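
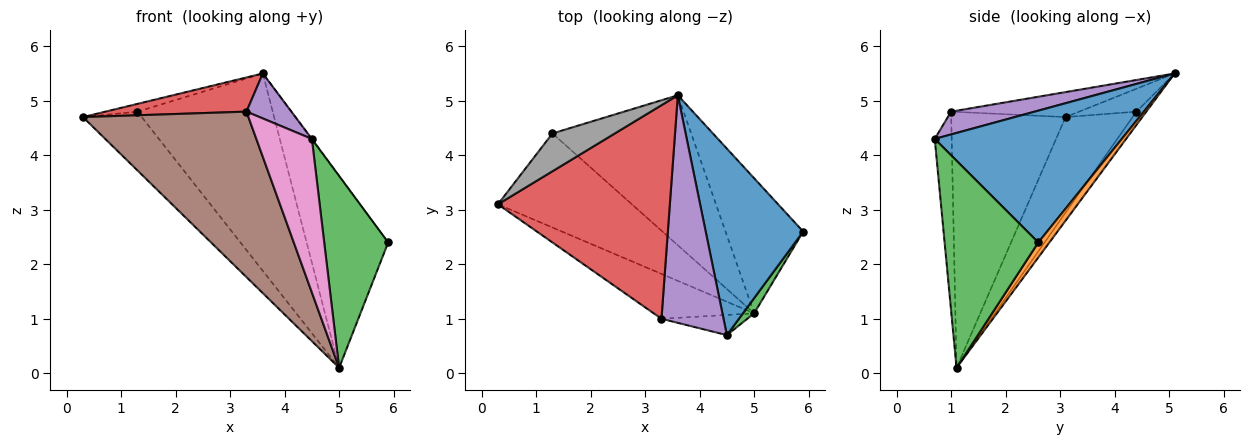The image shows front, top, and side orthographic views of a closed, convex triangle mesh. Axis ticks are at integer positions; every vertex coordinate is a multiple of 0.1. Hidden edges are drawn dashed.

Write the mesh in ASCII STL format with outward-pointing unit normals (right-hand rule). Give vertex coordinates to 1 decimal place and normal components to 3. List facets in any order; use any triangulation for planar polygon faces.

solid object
 facet normal 0.804 0.002 0.595
  outer loop
   vertex 4.5 0.7 4.3
   vertex 5.9 2.6 2.4
   vertex 3.6 5.1 5.5
  endloop
 endfacet
 facet normal 0.111 0.812 -0.573
  outer loop
   vertex 5.0 1.1 0.1
   vertex 3.6 5.1 5.5
   vertex 5.9 2.6 2.4
  endloop
 endfacet
 facet normal 0.825 -0.563 0.045
  outer loop
   vertex 5.0 1.1 0.1
   vertex 5.9 2.6 2.4
   vertex 4.5 0.7 4.3
  endloop
 endfacet
 facet normal -0.142 -0.156 0.977
  outer loop
   vertex 3.3 1.0 4.8
   vertex 3.6 5.1 5.5
   vertex 0.3 3.1 4.7
  endloop
 endfacet
 facet normal 0.339 -0.182 0.923
  outer loop
   vertex 3.3 1.0 4.8
   vertex 4.5 0.7 4.3
   vertex 3.6 5.1 5.5
  endloop
 endfacet
 facet normal -0.555 -0.803 -0.218
  outer loop
   vertex 3.3 1.0 4.8
   vertex 0.3 3.1 4.7
   vertex 5.0 1.1 0.1
  endloop
 endfacet
 facet normal -0.289 -0.949 -0.125
  outer loop
   vertex 3.3 1.0 4.8
   vertex 5.0 1.1 0.1
   vertex 4.5 0.7 4.3
  endloop
 endfacet
 facet normal -0.338 0.189 0.922
  outer loop
   vertex 1.3 4.4 4.8
   vertex 0.3 3.1 4.7
   vertex 3.6 5.1 5.5
  endloop
 endfacet
 facet normal -0.517 0.454 -0.726
  outer loop
   vertex 1.3 4.4 4.8
   vertex 5.0 1.1 0.1
   vertex 0.3 3.1 4.7
  endloop
 endfacet
 facet normal -0.058 0.795 -0.604
  outer loop
   vertex 1.3 4.4 4.8
   vertex 3.6 5.1 5.5
   vertex 5.0 1.1 0.1
  endloop
 endfacet
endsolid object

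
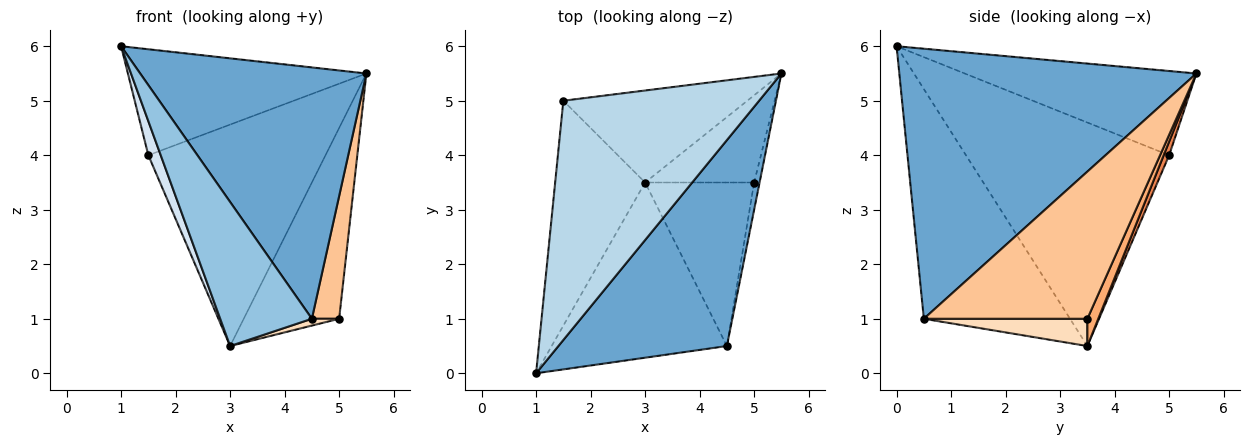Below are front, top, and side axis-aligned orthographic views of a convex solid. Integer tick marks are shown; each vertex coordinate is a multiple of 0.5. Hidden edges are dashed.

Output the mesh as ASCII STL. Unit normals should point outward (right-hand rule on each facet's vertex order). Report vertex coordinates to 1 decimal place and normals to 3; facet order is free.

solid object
 facet normal 0.713 -0.543 0.445
  outer loop
   vertex 4.5 0.5 1.0
   vertex 5.5 5.5 5.5
   vertex 1.0 0.0 6.0
  endloop
 endfacet
 facet normal -0.712 -0.446 -0.543
  outer loop
   vertex 4.5 0.5 1.0
   vertex 1.0 0.0 6.0
   vertex 3.0 3.5 0.5
  endloop
 endfacet
 facet normal -0.366 0.377 0.851
  outer loop
   vertex 1.5 5.0 4.0
   vertex 1.0 0.0 6.0
   vertex 5.5 5.5 5.5
  endloop
 endfacet
 facet normal -0.926 -0.056 -0.373
  outer loop
   vertex 1.5 5.0 4.0
   vertex 3.0 3.5 0.5
   vertex 1.0 0.0 6.0
  endloop
 endfacet
 facet normal 0.028 0.923 -0.383
  outer loop
   vertex 1.5 5.0 4.0
   vertex 5.5 5.5 5.5
   vertex 3.0 3.5 0.5
  endloop
 endfacet
 facet normal 0.103 0.905 -0.414
  outer loop
   vertex 5.0 3.5 1.0
   vertex 3.0 3.5 0.5
   vertex 5.5 5.5 5.5
  endloop
 endfacet
 facet normal 0.986 -0.164 -0.037
  outer loop
   vertex 5.0 3.5 1.0
   vertex 5.5 5.5 5.5
   vertex 4.5 0.5 1.0
  endloop
 endfacet
 facet normal 0.242 -0.040 -0.969
  outer loop
   vertex 5.0 3.5 1.0
   vertex 4.5 0.5 1.0
   vertex 3.0 3.5 0.5
  endloop
 endfacet
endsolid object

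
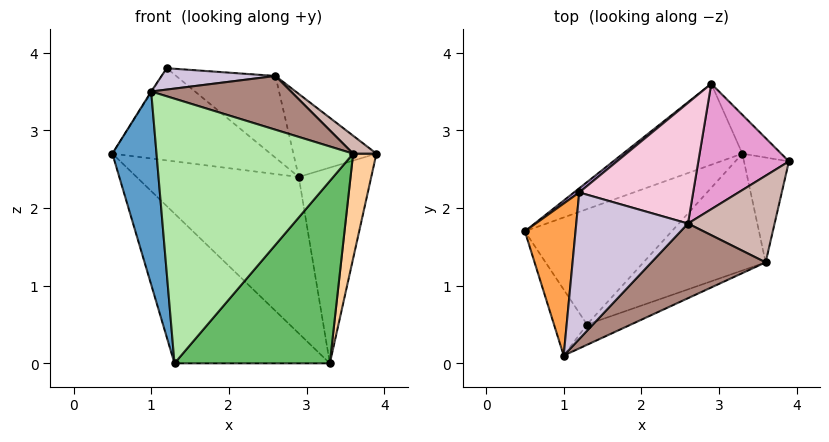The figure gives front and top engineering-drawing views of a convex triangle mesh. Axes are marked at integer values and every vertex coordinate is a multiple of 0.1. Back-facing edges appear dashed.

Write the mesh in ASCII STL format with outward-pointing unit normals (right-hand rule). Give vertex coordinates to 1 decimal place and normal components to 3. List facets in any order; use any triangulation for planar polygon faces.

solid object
 facet normal -0.929 -0.350 -0.120
  outer loop
   vertex 1.3 0.5 0.0
   vertex 1.0 0.1 3.5
   vertex 0.5 1.7 2.7
  endloop
 endfacet
 facet normal -0.657 0.597 -0.460
  outer loop
   vertex 1.3 0.5 0.0
   vertex 0.5 1.7 2.7
   vertex 3.3 2.7 0.0
  endloop
 endfacet
 facet normal -0.844 0.004 0.536
  outer loop
   vertex 1.2 2.2 3.8
   vertex 0.5 1.7 2.7
   vertex 1.0 0.1 3.5
  endloop
 endfacet
 facet normal 0.951 -0.219 -0.219
  outer loop
   vertex 3.6 1.3 2.7
   vertex 3.3 2.7 0.0
   vertex 3.9 2.6 2.7
  endloop
 endfacet
 facet normal 0.680 -0.618 -0.396
  outer loop
   vertex 3.6 1.3 2.7
   vertex 1.3 0.5 0.0
   vertex 3.3 2.7 0.0
  endloop
 endfacet
 facet normal 0.400 -0.914 -0.070
  outer loop
   vertex 3.6 1.3 2.7
   vertex 1.0 0.1 3.5
   vertex 1.3 0.5 0.0
  endloop
 endfacet
 facet normal 0.721 0.680 -0.135
  outer loop
   vertex 2.9 3.6 2.4
   vertex 3.9 2.6 2.7
   vertex 3.3 2.7 0.0
  endloop
 endfacet
 facet normal -0.605 0.707 -0.366
  outer loop
   vertex 2.9 3.6 2.4
   vertex 3.3 2.7 0.0
   vertex 0.5 1.7 2.7
  endloop
 endfacet
 facet normal -0.618 0.786 0.036
  outer loop
   vertex 2.9 3.6 2.4
   vertex 0.5 1.7 2.7
   vertex 1.2 2.2 3.8
  endloop
 endfacet
 facet normal 0.029 -0.144 0.989
  outer loop
   vertex 2.6 1.8 3.7
   vertex 1.2 2.2 3.8
   vertex 1.0 0.1 3.5
  endloop
 endfacet
 facet normal 0.461 -0.519 0.720
  outer loop
   vertex 2.6 1.8 3.7
   vertex 1.0 0.1 3.5
   vertex 3.6 1.3 2.7
  endloop
 endfacet
 facet normal 0.660 -0.152 0.736
  outer loop
   vertex 2.6 1.8 3.7
   vertex 3.6 1.3 2.7
   vertex 3.9 2.6 2.7
  endloop
 endfacet
 facet normal 0.289 0.528 0.798
  outer loop
   vertex 2.6 1.8 3.7
   vertex 3.9 2.6 2.7
   vertex 2.9 3.6 2.4
  endloop
 endfacet
 facet normal 0.214 0.548 0.808
  outer loop
   vertex 2.6 1.8 3.7
   vertex 2.9 3.6 2.4
   vertex 1.2 2.2 3.8
  endloop
 endfacet
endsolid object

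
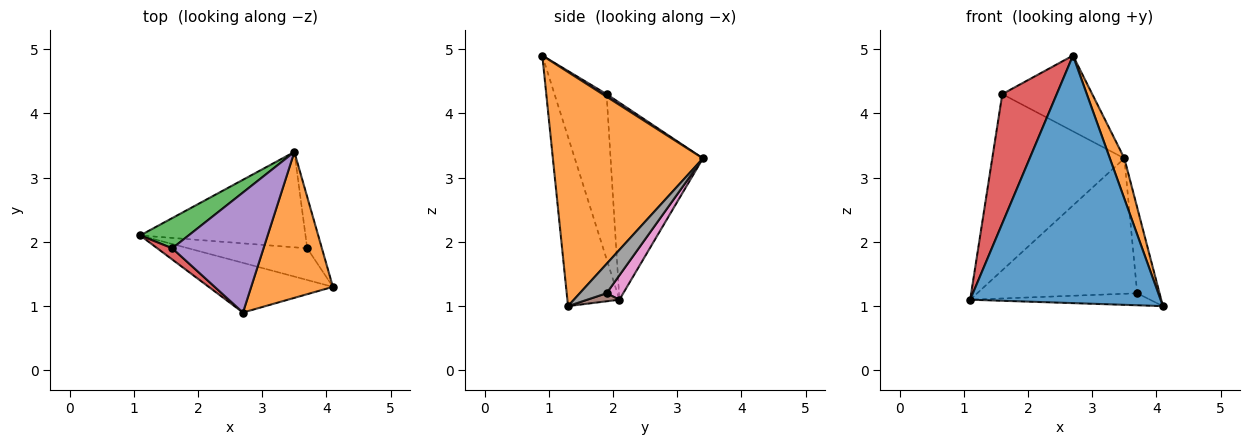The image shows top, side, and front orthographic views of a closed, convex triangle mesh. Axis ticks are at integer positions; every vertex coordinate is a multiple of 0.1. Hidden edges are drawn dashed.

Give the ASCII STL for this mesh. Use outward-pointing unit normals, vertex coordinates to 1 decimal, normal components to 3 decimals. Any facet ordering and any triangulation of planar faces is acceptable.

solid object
 facet normal -0.259 -0.947 -0.190
  outer loop
   vertex 2.7 0.9 4.9
   vertex 1.1 2.1 1.1
   vertex 4.1 1.3 1.0
  endloop
 endfacet
 facet normal 0.940 -0.091 0.328
  outer loop
   vertex 2.7 0.9 4.9
   vertex 4.1 1.3 1.0
   vertex 3.5 3.4 3.3
  endloop
 endfacet
 facet normal -0.567 0.812 0.139
  outer loop
   vertex 1.6 1.9 4.3
   vertex 3.5 3.4 3.3
   vertex 1.1 2.1 1.1
  endloop
 endfacet
 facet normal -0.690 -0.721 0.063
  outer loop
   vertex 1.6 1.9 4.3
   vertex 1.1 2.1 1.1
   vertex 2.7 0.9 4.9
  endloop
 endfacet
 facet normal 0.024 0.533 0.845
  outer loop
   vertex 1.6 1.9 4.3
   vertex 2.7 0.9 4.9
   vertex 3.5 3.4 3.3
  endloop
 endfacet
 facet normal 0.063 0.353 -0.933
  outer loop
   vertex 3.7 1.9 1.2
   vertex 4.1 1.3 1.0
   vertex 1.1 2.1 1.1
  endloop
 endfacet
 facet normal 0.085 0.815 -0.574
  outer loop
   vertex 3.7 1.9 1.2
   vertex 1.1 2.1 1.1
   vertex 3.5 3.4 3.3
  endloop
 endfacet
 facet normal 0.717 0.598 -0.359
  outer loop
   vertex 3.7 1.9 1.2
   vertex 3.5 3.4 3.3
   vertex 4.1 1.3 1.0
  endloop
 endfacet
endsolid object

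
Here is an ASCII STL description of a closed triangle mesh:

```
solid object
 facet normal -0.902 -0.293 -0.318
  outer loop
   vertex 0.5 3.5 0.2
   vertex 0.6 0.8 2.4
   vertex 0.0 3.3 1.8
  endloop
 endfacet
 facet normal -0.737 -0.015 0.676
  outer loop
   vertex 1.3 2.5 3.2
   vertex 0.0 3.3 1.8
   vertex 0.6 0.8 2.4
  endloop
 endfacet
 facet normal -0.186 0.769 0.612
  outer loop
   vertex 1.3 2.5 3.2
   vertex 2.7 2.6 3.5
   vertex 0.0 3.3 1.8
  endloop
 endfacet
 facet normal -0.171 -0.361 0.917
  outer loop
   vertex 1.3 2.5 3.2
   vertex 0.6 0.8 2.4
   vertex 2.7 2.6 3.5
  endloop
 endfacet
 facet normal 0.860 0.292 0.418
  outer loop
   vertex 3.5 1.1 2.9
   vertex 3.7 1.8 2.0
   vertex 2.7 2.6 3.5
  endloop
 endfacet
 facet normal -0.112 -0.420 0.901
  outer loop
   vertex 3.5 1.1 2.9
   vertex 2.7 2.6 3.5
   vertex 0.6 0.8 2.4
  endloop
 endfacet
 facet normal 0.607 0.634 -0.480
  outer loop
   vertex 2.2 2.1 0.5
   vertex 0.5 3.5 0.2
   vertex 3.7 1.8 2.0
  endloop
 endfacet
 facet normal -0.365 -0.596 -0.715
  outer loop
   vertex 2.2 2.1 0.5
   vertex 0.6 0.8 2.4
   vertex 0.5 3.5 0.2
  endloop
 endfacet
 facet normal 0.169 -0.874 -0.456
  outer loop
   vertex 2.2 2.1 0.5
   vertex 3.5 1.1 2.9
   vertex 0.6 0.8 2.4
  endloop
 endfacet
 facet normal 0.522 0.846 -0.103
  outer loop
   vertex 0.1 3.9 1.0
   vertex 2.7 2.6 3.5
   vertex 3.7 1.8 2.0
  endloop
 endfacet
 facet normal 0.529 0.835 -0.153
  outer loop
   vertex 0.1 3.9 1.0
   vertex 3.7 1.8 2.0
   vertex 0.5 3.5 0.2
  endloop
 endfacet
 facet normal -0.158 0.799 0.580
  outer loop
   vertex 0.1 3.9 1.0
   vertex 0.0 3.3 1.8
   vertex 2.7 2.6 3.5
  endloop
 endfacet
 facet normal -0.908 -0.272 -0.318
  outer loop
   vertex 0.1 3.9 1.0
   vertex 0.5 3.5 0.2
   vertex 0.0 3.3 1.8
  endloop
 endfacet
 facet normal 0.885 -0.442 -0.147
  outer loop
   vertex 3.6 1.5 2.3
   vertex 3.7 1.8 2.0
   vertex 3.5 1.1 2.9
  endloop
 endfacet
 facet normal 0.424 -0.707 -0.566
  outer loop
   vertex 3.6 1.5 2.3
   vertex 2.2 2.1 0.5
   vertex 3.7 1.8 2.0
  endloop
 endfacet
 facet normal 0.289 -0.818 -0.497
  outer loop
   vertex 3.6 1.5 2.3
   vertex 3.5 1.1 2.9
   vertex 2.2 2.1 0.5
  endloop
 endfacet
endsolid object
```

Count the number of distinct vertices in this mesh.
10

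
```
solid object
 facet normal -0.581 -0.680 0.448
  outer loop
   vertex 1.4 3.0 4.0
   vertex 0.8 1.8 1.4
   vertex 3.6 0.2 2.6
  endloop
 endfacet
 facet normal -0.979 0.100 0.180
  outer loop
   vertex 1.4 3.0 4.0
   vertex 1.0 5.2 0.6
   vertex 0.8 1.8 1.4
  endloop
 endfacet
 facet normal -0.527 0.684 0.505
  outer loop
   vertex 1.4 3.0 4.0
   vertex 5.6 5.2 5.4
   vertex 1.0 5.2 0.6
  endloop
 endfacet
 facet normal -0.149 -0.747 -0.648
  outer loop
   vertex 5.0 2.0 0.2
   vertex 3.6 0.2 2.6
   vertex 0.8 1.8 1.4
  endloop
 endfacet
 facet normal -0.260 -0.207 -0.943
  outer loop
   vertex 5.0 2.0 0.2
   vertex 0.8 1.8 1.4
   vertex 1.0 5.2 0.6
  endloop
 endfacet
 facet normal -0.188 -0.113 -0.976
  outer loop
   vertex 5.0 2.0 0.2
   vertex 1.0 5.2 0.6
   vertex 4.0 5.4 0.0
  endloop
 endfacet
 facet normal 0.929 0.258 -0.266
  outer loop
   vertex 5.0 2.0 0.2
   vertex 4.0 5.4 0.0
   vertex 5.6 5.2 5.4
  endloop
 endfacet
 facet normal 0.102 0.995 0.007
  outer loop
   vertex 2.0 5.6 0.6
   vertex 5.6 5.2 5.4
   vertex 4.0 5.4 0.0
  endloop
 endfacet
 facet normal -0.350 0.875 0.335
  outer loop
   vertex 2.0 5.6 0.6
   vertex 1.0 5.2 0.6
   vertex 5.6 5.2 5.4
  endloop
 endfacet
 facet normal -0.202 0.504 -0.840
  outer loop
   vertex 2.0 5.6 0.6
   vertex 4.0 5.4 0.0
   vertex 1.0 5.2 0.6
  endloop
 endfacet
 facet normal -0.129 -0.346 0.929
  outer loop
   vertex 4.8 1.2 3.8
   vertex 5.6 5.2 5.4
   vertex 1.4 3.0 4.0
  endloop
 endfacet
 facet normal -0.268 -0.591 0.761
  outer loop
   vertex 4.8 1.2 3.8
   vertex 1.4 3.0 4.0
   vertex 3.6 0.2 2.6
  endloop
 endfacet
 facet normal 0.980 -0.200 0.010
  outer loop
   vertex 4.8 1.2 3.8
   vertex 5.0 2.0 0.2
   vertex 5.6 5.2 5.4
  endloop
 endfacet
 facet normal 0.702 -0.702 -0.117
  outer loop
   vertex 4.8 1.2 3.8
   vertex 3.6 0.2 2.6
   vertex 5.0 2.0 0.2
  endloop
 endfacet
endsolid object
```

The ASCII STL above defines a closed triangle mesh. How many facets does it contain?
14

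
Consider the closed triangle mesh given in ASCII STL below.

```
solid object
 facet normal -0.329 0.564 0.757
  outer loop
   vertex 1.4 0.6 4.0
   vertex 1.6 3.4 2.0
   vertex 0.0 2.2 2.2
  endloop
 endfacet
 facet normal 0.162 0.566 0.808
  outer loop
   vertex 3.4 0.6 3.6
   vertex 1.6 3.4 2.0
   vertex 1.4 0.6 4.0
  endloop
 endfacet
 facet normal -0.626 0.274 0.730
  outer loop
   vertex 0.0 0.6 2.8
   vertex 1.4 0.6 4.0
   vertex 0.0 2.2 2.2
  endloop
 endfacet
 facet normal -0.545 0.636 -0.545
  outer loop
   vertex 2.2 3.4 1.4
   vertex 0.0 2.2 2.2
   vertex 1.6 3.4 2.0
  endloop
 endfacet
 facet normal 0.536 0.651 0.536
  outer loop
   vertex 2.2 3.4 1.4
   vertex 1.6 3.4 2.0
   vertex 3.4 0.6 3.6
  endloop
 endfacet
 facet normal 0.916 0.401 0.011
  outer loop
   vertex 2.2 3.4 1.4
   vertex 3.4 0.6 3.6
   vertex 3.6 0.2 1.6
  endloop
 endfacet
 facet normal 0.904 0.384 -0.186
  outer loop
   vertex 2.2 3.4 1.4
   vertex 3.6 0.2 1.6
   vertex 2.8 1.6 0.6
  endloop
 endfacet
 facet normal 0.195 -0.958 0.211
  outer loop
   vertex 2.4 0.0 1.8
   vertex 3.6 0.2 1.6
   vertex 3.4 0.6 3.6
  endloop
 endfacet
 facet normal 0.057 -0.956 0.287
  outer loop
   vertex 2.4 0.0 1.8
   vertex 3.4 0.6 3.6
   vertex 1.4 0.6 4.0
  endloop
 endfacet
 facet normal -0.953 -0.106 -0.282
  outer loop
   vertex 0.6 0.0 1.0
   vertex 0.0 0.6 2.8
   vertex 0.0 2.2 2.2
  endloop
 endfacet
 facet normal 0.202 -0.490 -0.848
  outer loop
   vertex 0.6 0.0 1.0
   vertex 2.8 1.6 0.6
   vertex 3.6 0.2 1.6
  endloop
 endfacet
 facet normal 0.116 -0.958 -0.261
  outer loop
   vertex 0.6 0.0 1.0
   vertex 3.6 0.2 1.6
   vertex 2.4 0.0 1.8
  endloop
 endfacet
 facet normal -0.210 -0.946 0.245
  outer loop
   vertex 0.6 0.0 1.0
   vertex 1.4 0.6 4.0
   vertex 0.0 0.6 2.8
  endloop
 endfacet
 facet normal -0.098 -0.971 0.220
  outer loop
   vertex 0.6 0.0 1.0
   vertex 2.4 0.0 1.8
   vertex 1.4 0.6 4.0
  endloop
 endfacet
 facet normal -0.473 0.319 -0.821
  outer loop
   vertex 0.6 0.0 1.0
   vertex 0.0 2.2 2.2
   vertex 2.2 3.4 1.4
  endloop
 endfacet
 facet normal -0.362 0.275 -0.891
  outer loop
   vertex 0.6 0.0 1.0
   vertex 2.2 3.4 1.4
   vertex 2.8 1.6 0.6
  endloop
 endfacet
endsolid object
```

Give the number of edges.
24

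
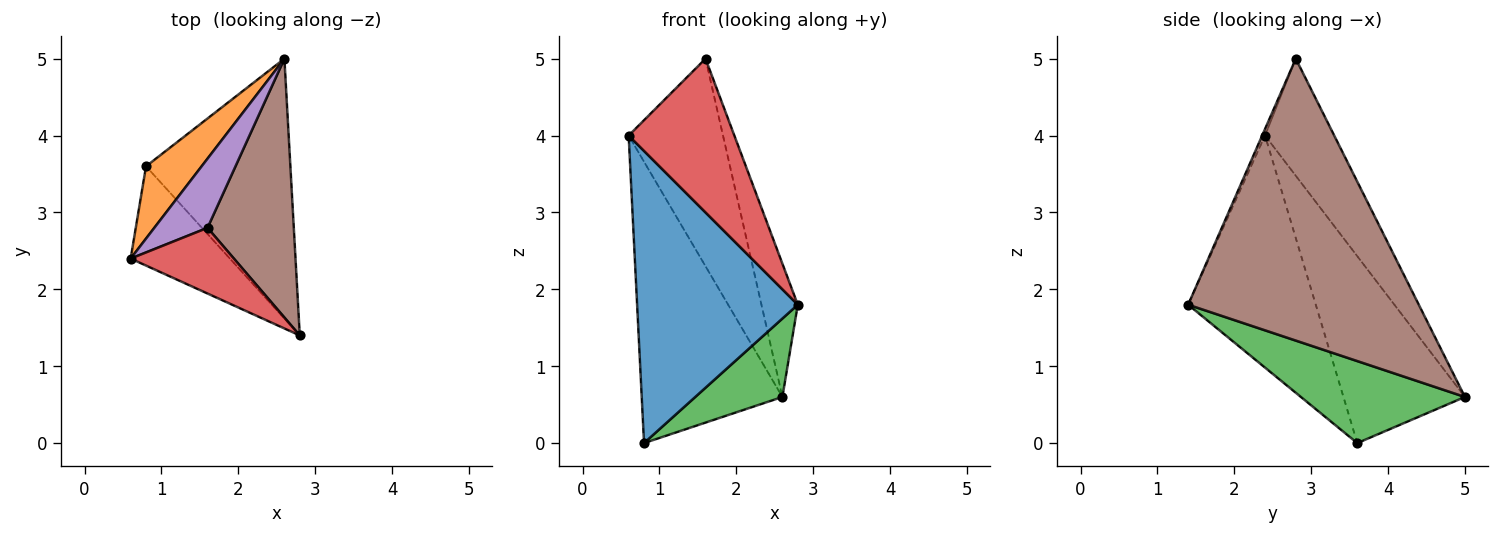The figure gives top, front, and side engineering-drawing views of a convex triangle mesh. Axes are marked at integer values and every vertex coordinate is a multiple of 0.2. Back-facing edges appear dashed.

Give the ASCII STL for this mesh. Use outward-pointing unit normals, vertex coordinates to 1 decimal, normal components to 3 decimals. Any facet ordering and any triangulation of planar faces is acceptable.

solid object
 facet normal -0.601 -0.757 -0.257
  outer loop
   vertex 0.8 3.6 0.0
   vertex 2.8 1.4 1.8
   vertex 0.6 2.4 4.0
  endloop
 endfacet
 facet normal -0.642 0.743 0.191
  outer loop
   vertex 0.8 3.6 0.0
   vertex 0.6 2.4 4.0
   vertex 2.6 5.0 0.6
  endloop
 endfacet
 facet normal 0.478 -0.254 -0.841
  outer loop
   vertex 0.8 3.6 0.0
   vertex 2.6 5.0 0.6
   vertex 2.8 1.4 1.8
  endloop
 endfacet
 facet normal -0.025 -0.919 0.393
  outer loop
   vertex 1.6 2.8 5.0
   vertex 0.6 2.4 4.0
   vertex 2.8 1.4 1.8
  endloop
 endfacet
 facet normal -0.571 0.779 0.260
  outer loop
   vertex 1.6 2.8 5.0
   vertex 2.6 5.0 0.6
   vertex 0.6 2.4 4.0
  endloop
 endfacet
 facet normal 0.946 0.149 0.289
  outer loop
   vertex 1.6 2.8 5.0
   vertex 2.8 1.4 1.8
   vertex 2.6 5.0 0.6
  endloop
 endfacet
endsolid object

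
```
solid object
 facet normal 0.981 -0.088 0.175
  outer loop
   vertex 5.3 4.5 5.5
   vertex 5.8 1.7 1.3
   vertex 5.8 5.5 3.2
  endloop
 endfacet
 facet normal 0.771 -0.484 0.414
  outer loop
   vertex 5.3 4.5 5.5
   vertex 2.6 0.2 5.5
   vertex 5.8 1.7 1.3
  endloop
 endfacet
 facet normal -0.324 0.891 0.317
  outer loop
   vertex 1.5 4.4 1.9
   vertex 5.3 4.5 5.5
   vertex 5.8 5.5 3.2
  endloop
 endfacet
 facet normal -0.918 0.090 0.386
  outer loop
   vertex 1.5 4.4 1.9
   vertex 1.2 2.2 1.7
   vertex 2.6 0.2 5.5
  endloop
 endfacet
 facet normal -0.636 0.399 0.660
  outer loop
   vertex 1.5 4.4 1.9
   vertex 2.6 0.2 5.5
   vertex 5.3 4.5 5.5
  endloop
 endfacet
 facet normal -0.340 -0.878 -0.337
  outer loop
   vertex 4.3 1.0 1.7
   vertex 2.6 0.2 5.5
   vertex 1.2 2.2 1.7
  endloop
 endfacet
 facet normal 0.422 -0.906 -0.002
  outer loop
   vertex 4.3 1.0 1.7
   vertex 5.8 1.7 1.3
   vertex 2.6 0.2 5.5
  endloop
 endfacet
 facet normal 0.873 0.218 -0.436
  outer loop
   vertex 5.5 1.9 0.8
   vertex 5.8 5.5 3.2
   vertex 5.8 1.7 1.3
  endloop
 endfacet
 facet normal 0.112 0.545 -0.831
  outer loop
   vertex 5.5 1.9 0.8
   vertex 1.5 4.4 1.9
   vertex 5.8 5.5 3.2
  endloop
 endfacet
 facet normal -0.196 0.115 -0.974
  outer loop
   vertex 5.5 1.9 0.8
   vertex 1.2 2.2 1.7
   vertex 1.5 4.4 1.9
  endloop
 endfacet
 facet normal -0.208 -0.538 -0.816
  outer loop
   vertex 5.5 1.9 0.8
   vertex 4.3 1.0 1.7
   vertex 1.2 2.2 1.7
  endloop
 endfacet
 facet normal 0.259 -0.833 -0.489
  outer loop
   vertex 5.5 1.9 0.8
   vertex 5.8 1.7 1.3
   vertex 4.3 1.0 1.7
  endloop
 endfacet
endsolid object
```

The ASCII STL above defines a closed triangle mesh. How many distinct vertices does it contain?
8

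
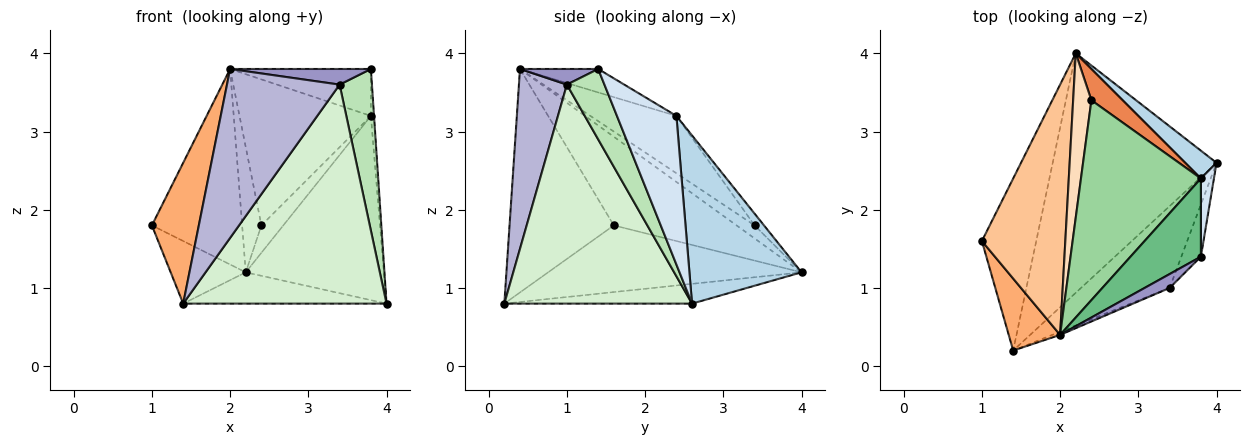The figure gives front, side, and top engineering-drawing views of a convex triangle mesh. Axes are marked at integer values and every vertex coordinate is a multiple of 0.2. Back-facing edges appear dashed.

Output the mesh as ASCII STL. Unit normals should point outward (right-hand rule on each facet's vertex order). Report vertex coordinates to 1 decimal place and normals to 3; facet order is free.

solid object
 facet normal -0.756 0.224 -0.616
  outer loop
   vertex 1.4 0.2 0.8
   vertex 1.0 1.6 1.8
   vertex 2.2 4.0 1.2
  endloop
 endfacet
 facet normal -0.119 0.129 -0.985
  outer loop
   vertex 1.4 0.2 0.8
   vertex 2.2 4.0 1.2
   vertex 4.0 2.6 0.8
  endloop
 endfacet
 facet normal 0.626 0.771 0.116
  outer loop
   vertex 3.8 2.4 3.2
   vertex 4.0 2.6 0.8
   vertex 2.2 4.0 1.2
  endloop
 endfacet
 facet normal 0.995 0.052 0.087
  outer loop
   vertex 3.8 2.4 3.2
   vertex 3.8 1.4 3.8
   vertex 4.0 2.6 0.8
  endloop
 endfacet
 facet normal -0.272 0.634 0.724
  outer loop
   vertex 3.8 2.4 3.2
   vertex 2.2 4.0 1.2
   vertex 2.4 3.4 1.8
  endloop
 endfacet
 facet normal -0.893 -0.402 0.205
  outer loop
   vertex 2.0 0.4 3.8
   vertex 1.0 1.6 1.8
   vertex 1.4 0.2 0.8
  endloop
 endfacet
 facet normal -0.642 0.472 0.604
  outer loop
   vertex 2.0 0.4 3.8
   vertex 2.2 4.0 1.2
   vertex 1.0 1.6 1.8
  endloop
 endfacet
 facet normal -0.494 0.527 0.692
  outer loop
   vertex 2.0 0.4 3.8
   vertex 2.4 3.4 1.8
   vertex 2.2 4.0 1.2
  endloop
 endfacet
 facet normal -0.275 0.495 0.824
  outer loop
   vertex 2.0 0.4 3.8
   vertex 3.8 1.4 3.8
   vertex 3.8 2.4 3.2
  endloop
 endfacet
 facet normal -0.360 0.550 0.753
  outer loop
   vertex 2.0 0.4 3.8
   vertex 3.8 2.4 3.2
   vertex 2.4 3.4 1.8
  endloop
 endfacet
 facet normal 0.742 -0.639 -0.206
  outer loop
   vertex 3.4 1.0 3.6
   vertex 4.0 2.6 0.8
   vertex 3.8 1.4 3.8
  endloop
 endfacet
 facet normal 0.654 -0.709 -0.265
  outer loop
   vertex 3.4 1.0 3.6
   vertex 1.4 0.2 0.8
   vertex 4.0 2.6 0.8
  endloop
 endfacet
 facet normal 0.383 -0.690 0.614
  outer loop
   vertex 3.4 1.0 3.6
   vertex 3.8 1.4 3.8
   vertex 2.0 0.4 3.8
  endloop
 endfacet
 facet normal 0.392 -0.920 -0.017
  outer loop
   vertex 3.4 1.0 3.6
   vertex 2.0 0.4 3.8
   vertex 1.4 0.2 0.8
  endloop
 endfacet
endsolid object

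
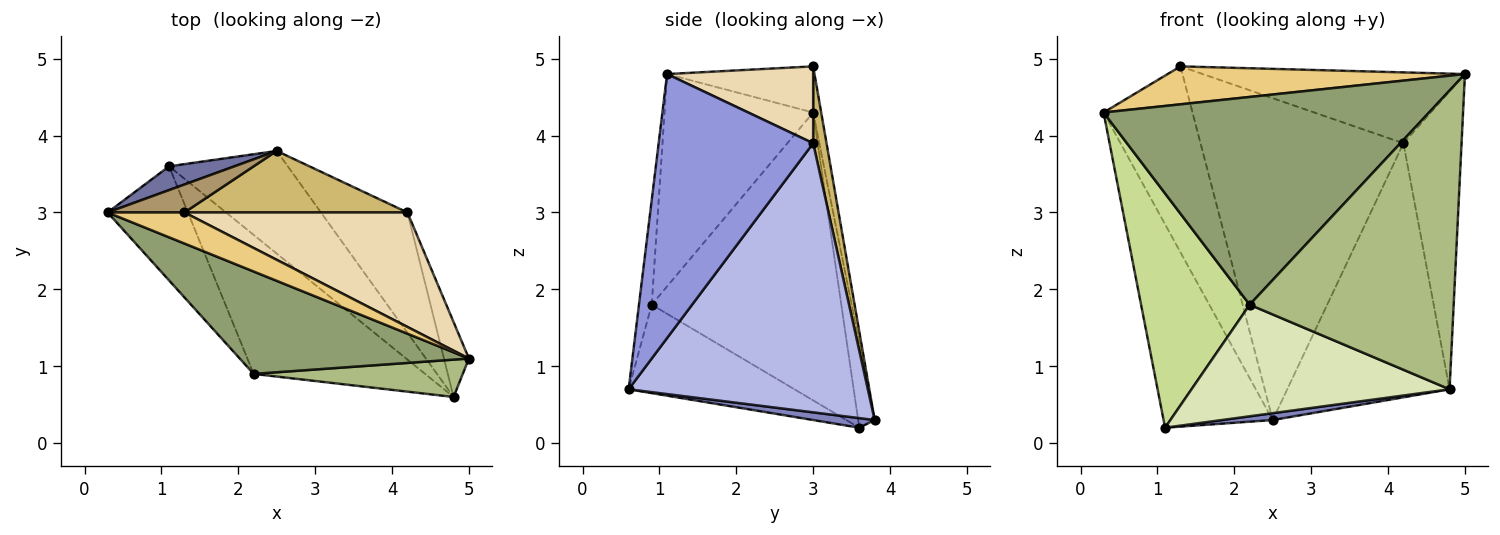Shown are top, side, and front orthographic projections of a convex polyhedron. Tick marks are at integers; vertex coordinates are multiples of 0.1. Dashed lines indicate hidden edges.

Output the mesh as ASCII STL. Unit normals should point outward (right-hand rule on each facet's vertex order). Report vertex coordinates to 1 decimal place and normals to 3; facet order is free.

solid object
 facet normal -0.149 0.982 0.115
  outer loop
   vertex 1.1 3.6 0.2
   vertex 0.3 3.0 4.3
   vertex 2.5 3.8 0.3
  endloop
 endfacet
 facet normal 0.081 -0.066 -0.995
  outer loop
   vertex 1.1 3.6 0.2
   vertex 2.5 3.8 0.3
   vertex 4.8 0.6 0.7
  endloop
 endfacet
 facet normal 0.932 0.351 -0.088
  outer loop
   vertex 4.2 3.0 3.9
   vertex 5.0 1.1 4.8
   vertex 4.8 0.6 0.7
  endloop
 endfacet
 facet normal 0.800 0.543 -0.257
  outer loop
   vertex 4.2 3.0 3.9
   vertex 4.8 0.6 0.7
   vertex 2.5 3.8 0.3
  endloop
 endfacet
 facet normal -0.379 -0.830 0.409
  outer loop
   vertex 2.2 0.9 1.8
   vertex 5.0 1.1 4.8
   vertex 0.3 3.0 4.3
  endloop
 endfacet
 facet normal -0.062 -0.990 0.124
  outer loop
   vertex 2.2 0.9 1.8
   vertex 4.8 0.6 0.7
   vertex 5.0 1.1 4.8
  endloop
 endfacet
 facet normal -0.843 -0.483 -0.235
  outer loop
   vertex 2.2 0.9 1.8
   vertex 0.3 3.0 4.3
   vertex 1.1 3.6 0.2
  endloop
 endfacet
 facet normal -0.373 -0.581 -0.724
  outer loop
   vertex 2.2 0.9 1.8
   vertex 1.1 3.6 0.2
   vertex 4.8 0.6 0.7
  endloop
 endfacet
 facet normal -0.089 0.985 0.148
  outer loop
   vertex 1.3 3.0 4.9
   vertex 2.5 3.8 0.3
   vertex 0.3 3.0 4.3
  endloop
 endfacet
 facet normal 0.065 0.980 0.187
  outer loop
   vertex 1.3 3.0 4.9
   vertex 4.2 3.0 3.9
   vertex 2.5 3.8 0.3
  endloop
 endfacet
 facet normal -0.355 -0.723 0.592
  outer loop
   vertex 1.3 3.0 4.9
   vertex 0.3 3.0 4.3
   vertex 5.0 1.1 4.8
  endloop
 endfacet
 facet normal 0.281 0.505 0.816
  outer loop
   vertex 1.3 3.0 4.9
   vertex 5.0 1.1 4.8
   vertex 4.2 3.0 3.9
  endloop
 endfacet
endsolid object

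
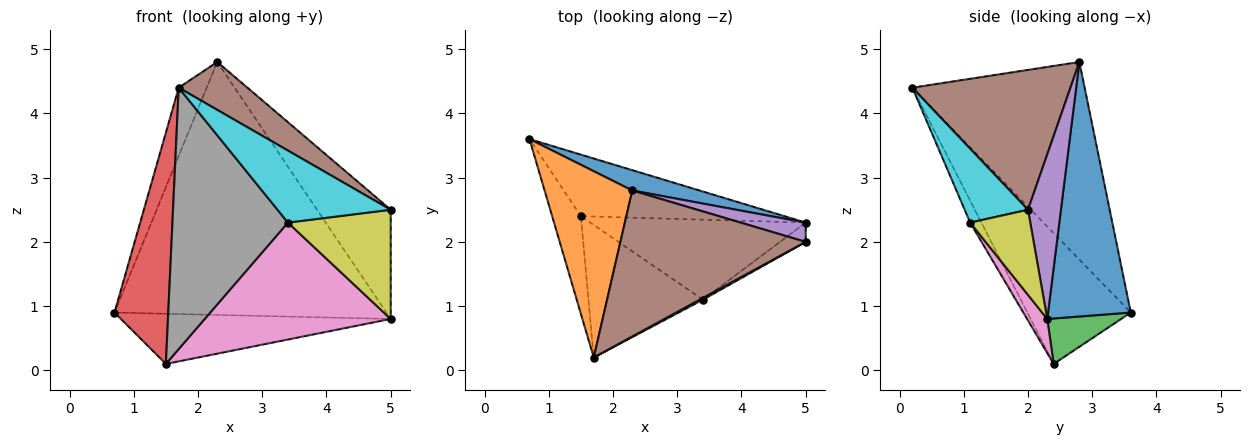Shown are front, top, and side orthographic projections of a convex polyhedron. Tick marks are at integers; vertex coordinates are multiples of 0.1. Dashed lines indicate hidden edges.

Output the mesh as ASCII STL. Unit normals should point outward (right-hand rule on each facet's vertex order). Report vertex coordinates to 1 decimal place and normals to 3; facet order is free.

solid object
 facet normal 0.290 0.954 0.077
  outer loop
   vertex 2.3 2.8 4.8
   vertex 5.0 2.3 0.8
   vertex 0.7 3.6 0.9
  endloop
 endfacet
 facet normal -0.904 0.147 0.401
  outer loop
   vertex 2.3 2.8 4.8
   vertex 0.7 3.6 0.9
   vertex 1.7 0.2 4.4
  endloop
 endfacet
 facet normal 0.171 0.623 -0.764
  outer loop
   vertex 1.5 2.4 0.1
   vertex 0.7 3.6 0.9
   vertex 5.0 2.3 0.8
  endloop
 endfacet
 facet normal -0.871 -0.453 -0.191
  outer loop
   vertex 1.5 2.4 0.1
   vertex 1.7 0.2 4.4
   vertex 0.7 3.6 0.9
  endloop
 endfacet
 facet normal 0.403 0.901 0.159
  outer loop
   vertex 5.0 2.0 2.5
   vertex 5.0 2.3 0.8
   vertex 2.3 2.8 4.8
  endloop
 endfacet
 facet normal 0.583 -0.253 0.772
  outer loop
   vertex 5.0 2.0 2.5
   vertex 2.3 2.8 4.8
   vertex 1.7 0.2 4.4
  endloop
 endfacet
 facet normal 0.089 -0.822 -0.563
  outer loop
   vertex 3.4 1.1 2.3
   vertex 1.5 2.4 0.1
   vertex 5.0 2.3 0.8
  endloop
 endfacet
 facet normal -0.086 -0.889 -0.451
  outer loop
   vertex 3.4 1.1 2.3
   vertex 1.7 0.2 4.4
   vertex 1.5 2.4 0.1
  endloop
 endfacet
 facet normal 0.499 -0.853 -0.151
  outer loop
   vertex 3.4 1.1 2.3
   vertex 5.0 2.3 0.8
   vertex 5.0 2.0 2.5
  endloop
 endfacet
 facet normal 0.488 -0.873 0.021
  outer loop
   vertex 3.4 1.1 2.3
   vertex 5.0 2.0 2.5
   vertex 1.7 0.2 4.4
  endloop
 endfacet
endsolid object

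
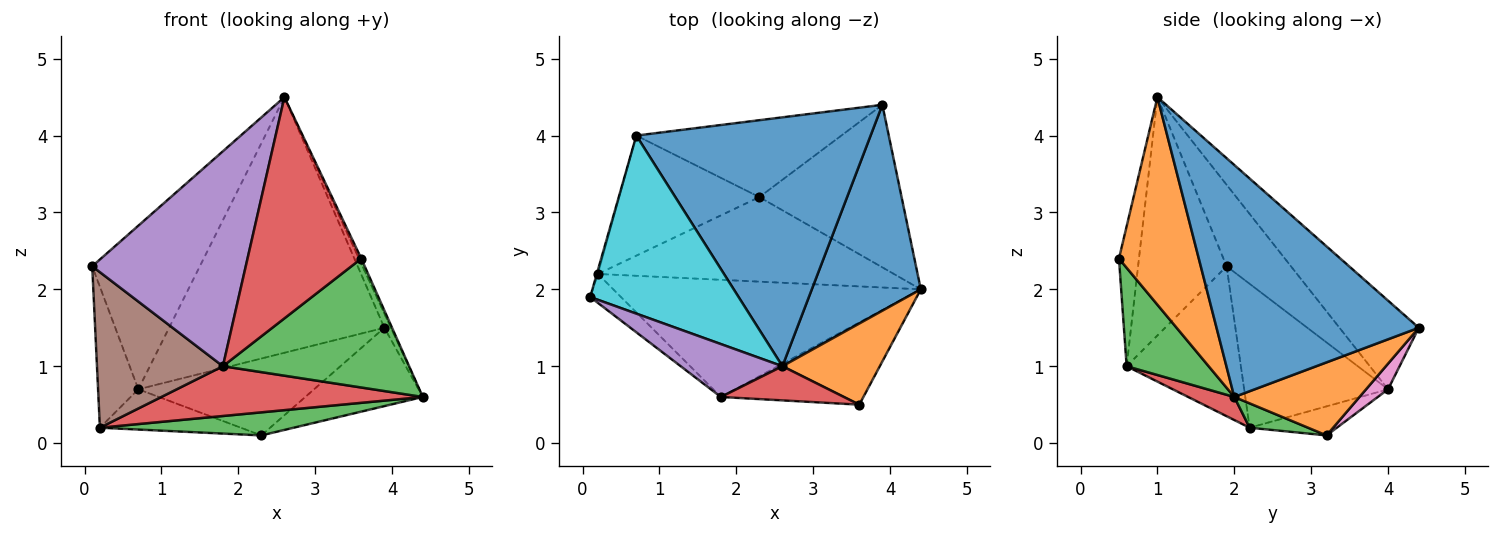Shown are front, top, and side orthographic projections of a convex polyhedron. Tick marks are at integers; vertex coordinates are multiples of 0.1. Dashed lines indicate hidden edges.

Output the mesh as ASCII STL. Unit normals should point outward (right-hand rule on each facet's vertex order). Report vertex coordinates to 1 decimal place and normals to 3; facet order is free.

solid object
 facet normal 0.905 0.029 0.425
  outer loop
   vertex 2.6 1.0 4.5
   vertex 4.4 2.0 0.6
   vertex 3.9 4.4 1.5
  endloop
 endfacet
 facet normal 0.420 0.394 -0.818
  outer loop
   vertex 2.3 3.2 0.1
   vertex 3.9 4.4 1.5
   vertex 4.4 2.0 0.6
  endloop
 endfacet
 facet normal 0.079 -0.262 -0.962
  outer loop
   vertex 2.3 3.2 0.1
   vertex 4.4 2.0 0.6
   vertex 0.2 2.2 0.2
  endloop
 endfacet
 facet normal 0.069 -0.390 -0.918
  outer loop
   vertex 1.8 0.6 1.0
   vertex 0.2 2.2 0.2
   vertex 4.4 2.0 0.6
  endloop
 endfacet
 facet normal -0.488 -0.847 0.208
  outer loop
   vertex 1.8 0.6 1.0
   vertex 2.6 1.0 4.5
   vertex 0.1 1.9 2.3
  endloop
 endfacet
 facet normal -0.666 -0.734 -0.137
  outer loop
   vertex 1.8 0.6 1.0
   vertex 0.1 1.9 2.3
   vertex 0.2 2.2 0.2
  endloop
 endfacet
 facet normal 0.088 0.704 -0.704
  outer loop
   vertex 0.7 4.0 0.7
   vertex 3.9 4.4 1.5
   vertex 2.3 3.2 0.1
  endloop
 endfacet
 facet normal -0.193 0.312 -0.930
  outer loop
   vertex 0.7 4.0 0.7
   vertex 2.3 3.2 0.1
   vertex 0.2 2.2 0.2
  endloop
 endfacet
 facet normal -0.963 0.270 -0.007
  outer loop
   vertex 0.7 4.0 0.7
   vertex 0.2 2.2 0.2
   vertex 0.1 1.9 2.3
  endloop
 endfacet
 facet normal -0.375 0.627 0.683
  outer loop
   vertex 0.7 4.0 0.7
   vertex 0.1 1.9 2.3
   vertex 2.6 1.0 4.5
  endloop
 endfacet
 facet normal -0.255 0.693 0.675
  outer loop
   vertex 0.7 4.0 0.7
   vertex 2.6 1.0 4.5
   vertex 3.9 4.4 1.5
  endloop
 endfacet
 facet normal 0.905 0.027 0.425
  outer loop
   vertex 3.6 0.5 2.4
   vertex 4.4 2.0 0.6
   vertex 2.6 1.0 4.5
  endloop
 endfacet
 facet normal 0.348 -0.790 -0.504
  outer loop
   vertex 3.6 0.5 2.4
   vertex 1.8 0.6 1.0
   vertex 4.4 2.0 0.6
  endloop
 endfacet
 facet normal -0.171 -0.974 0.150
  outer loop
   vertex 3.6 0.5 2.4
   vertex 2.6 1.0 4.5
   vertex 1.8 0.6 1.0
  endloop
 endfacet
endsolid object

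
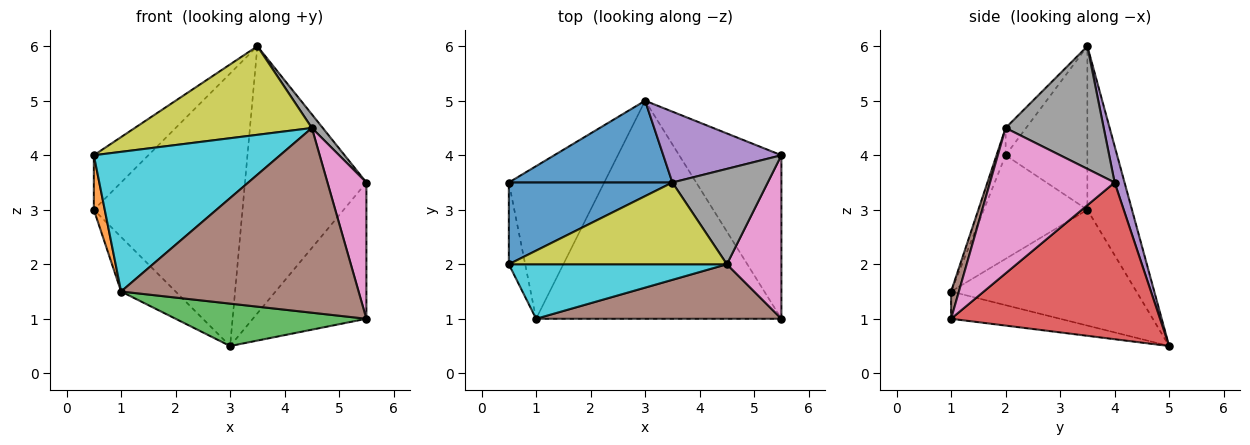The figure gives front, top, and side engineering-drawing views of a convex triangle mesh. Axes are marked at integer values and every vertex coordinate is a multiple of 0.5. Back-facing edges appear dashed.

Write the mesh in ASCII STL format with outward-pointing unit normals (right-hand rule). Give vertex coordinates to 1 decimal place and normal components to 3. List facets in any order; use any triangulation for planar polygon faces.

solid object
 facet normal -0.276 0.921 0.276
  outer loop
   vertex 3.5 3.5 6.0
   vertex 3.0 5.0 0.5
   vertex 0.5 3.5 3.0
  endloop
 endfacet
 facet normal -0.753 0.221 -0.620
  outer loop
   vertex 1.0 1.0 1.5
   vertex 0.5 3.5 3.0
   vertex 3.0 5.0 0.5
  endloop
 endfacet
 facet normal -0.108 -0.190 -0.976
  outer loop
   vertex 1.0 1.0 1.5
   vertex 3.0 5.0 0.5
   vertex 5.5 1.0 1.0
  endloop
 endfacet
 facet normal 0.762 0.414 -0.497
  outer loop
   vertex 5.5 4.0 3.5
   vertex 5.5 1.0 1.0
   vertex 3.0 5.0 0.5
  endloop
 endfacet
 facet normal 0.079 0.964 0.256
  outer loop
   vertex 5.5 4.0 3.5
   vertex 3.0 5.0 0.5
   vertex 3.5 3.5 6.0
  endloop
 endfacet
 facet normal 0.031 -0.959 0.283
  outer loop
   vertex 4.5 2.0 4.5
   vertex 1.0 1.0 1.5
   vertex 5.5 1.0 1.0
  endloop
 endfacet
 facet normal 0.899 -0.281 0.337
  outer loop
   vertex 4.5 2.0 4.5
   vertex 5.5 1.0 1.0
   vertex 5.5 4.0 3.5
  endloop
 endfacet
 facet normal 0.786 -0.087 0.612
  outer loop
   vertex 4.5 2.0 4.5
   vertex 5.5 4.0 3.5
   vertex 3.5 3.5 6.0
  endloop
 endfacet
 facet normal -0.084 -0.732 0.676
  outer loop
   vertex 0.5 2.0 4.0
   vertex 4.5 2.0 4.5
   vertex 3.5 3.5 6.0
  endloop
 endfacet
 facet normal -0.045 -0.931 0.363
  outer loop
   vertex 0.5 2.0 4.0
   vertex 1.0 1.0 1.5
   vertex 4.5 2.0 4.5
  endloop
 endfacet
 facet normal -0.640 0.426 0.640
  outer loop
   vertex 0.5 2.0 4.0
   vertex 3.5 3.5 6.0
   vertex 0.5 3.5 3.0
  endloop
 endfacet
 facet normal -0.982 -0.103 -0.155
  outer loop
   vertex 0.5 2.0 4.0
   vertex 0.5 3.5 3.0
   vertex 1.0 1.0 1.5
  endloop
 endfacet
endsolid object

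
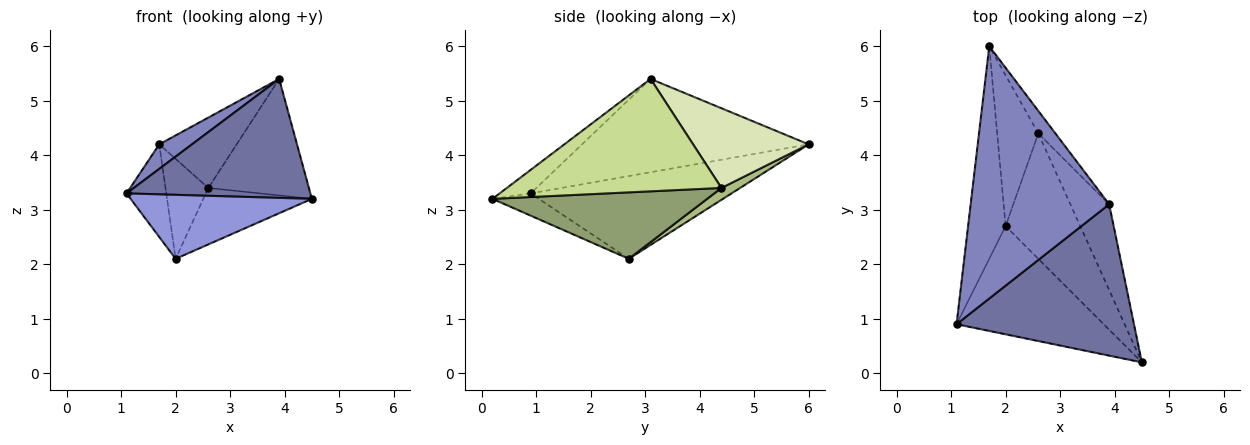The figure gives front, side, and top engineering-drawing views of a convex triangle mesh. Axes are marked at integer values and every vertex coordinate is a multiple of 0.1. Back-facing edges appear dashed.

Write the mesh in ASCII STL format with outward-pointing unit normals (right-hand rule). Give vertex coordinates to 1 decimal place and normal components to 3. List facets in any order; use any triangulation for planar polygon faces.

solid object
 facet normal -0.104 -0.615 0.782
  outer loop
   vertex 3.9 3.1 5.4
   vertex 1.1 0.9 3.3
   vertex 4.5 0.2 3.2
  endloop
 endfacet
 facet normal -0.557 -0.080 0.827
  outer loop
   vertex 3.9 3.1 5.4
   vertex 1.7 6.0 4.2
   vertex 1.1 0.9 3.3
  endloop
 endfacet
 facet normal -0.129 -0.505 -0.854
  outer loop
   vertex 2.0 2.7 2.1
   vertex 4.5 0.2 3.2
   vertex 1.1 0.9 3.3
  endloop
 endfacet
 facet normal -0.896 0.177 -0.406
  outer loop
   vertex 2.0 2.7 2.1
   vertex 1.1 0.9 3.3
   vertex 1.7 6.0 4.2
  endloop
 endfacet
 facet normal 0.630 0.319 -0.708
  outer loop
   vertex 2.6 4.4 3.4
   vertex 4.5 0.2 3.2
   vertex 2.0 2.7 2.1
  endloop
 endfacet
 facet normal 0.234 0.537 -0.810
  outer loop
   vertex 2.6 4.4 3.4
   vertex 2.0 2.7 2.1
   vertex 1.7 6.0 4.2
  endloop
 endfacet
 facet normal 0.864 0.405 -0.298
  outer loop
   vertex 2.6 4.4 3.4
   vertex 3.9 3.1 5.4
   vertex 4.5 0.2 3.2
  endloop
 endfacet
 facet normal 0.818 0.548 -0.176
  outer loop
   vertex 2.6 4.4 3.4
   vertex 1.7 6.0 4.2
   vertex 3.9 3.1 5.4
  endloop
 endfacet
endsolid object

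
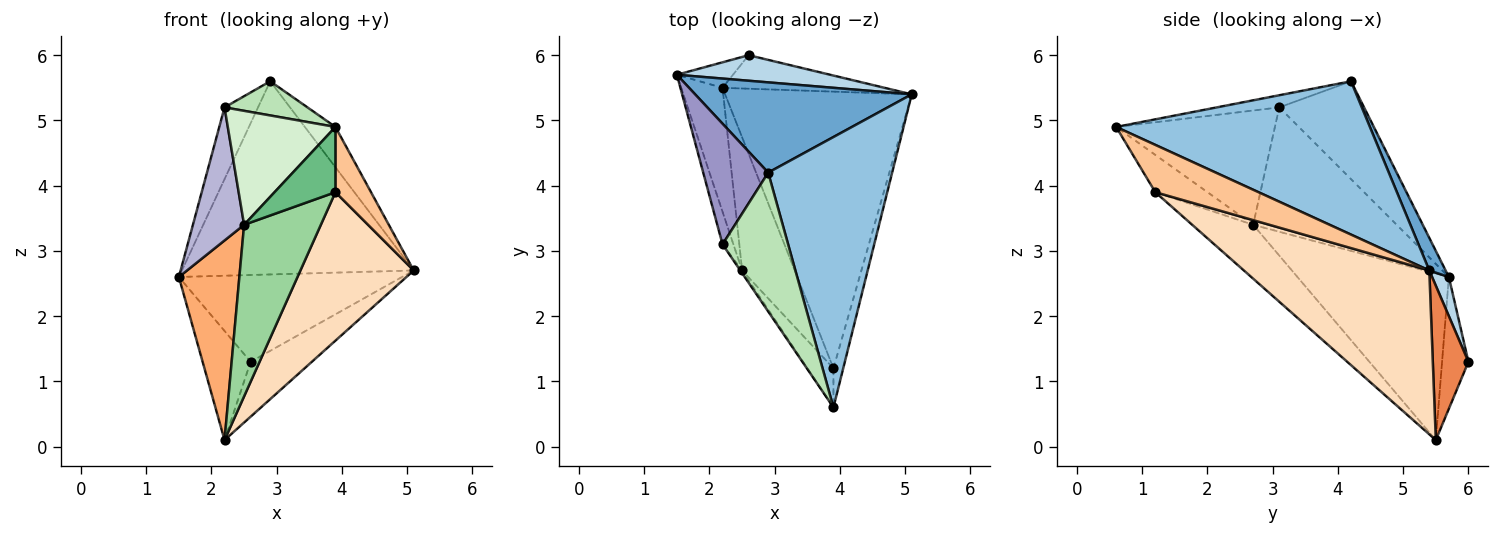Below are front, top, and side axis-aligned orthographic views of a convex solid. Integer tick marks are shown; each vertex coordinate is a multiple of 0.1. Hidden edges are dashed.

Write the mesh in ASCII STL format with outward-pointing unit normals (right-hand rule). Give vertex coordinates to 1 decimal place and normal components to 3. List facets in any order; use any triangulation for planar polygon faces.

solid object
 facet normal 0.064 0.904 0.422
  outer loop
   vertex 2.9 4.2 5.6
   vertex 5.1 5.4 2.7
   vertex 1.5 5.7 2.6
  endloop
 endfacet
 facet normal 0.774 0.093 0.626
  outer loop
   vertex 2.9 4.2 5.6
   vertex 3.9 0.6 4.9
   vertex 5.1 5.4 2.7
  endloop
 endfacet
 facet normal 0.072 0.957 0.282
  outer loop
   vertex 2.6 6.0 1.3
   vertex 1.5 5.7 2.6
   vertex 5.1 5.4 2.7
  endloop
 endfacet
 facet normal -0.471 0.859 -0.201
  outer loop
   vertex 2.6 6.0 1.3
   vertex 2.2 5.5 0.1
   vertex 1.5 5.7 2.6
  endloop
 endfacet
 facet normal 0.445 0.764 -0.467
  outer loop
   vertex 2.6 6.0 1.3
   vertex 5.1 5.4 2.7
   vertex 2.2 5.5 0.1
  endloop
 endfacet
 facet normal -0.905 -0.362 -0.224
  outer loop
   vertex 2.5 2.7 3.4
   vertex 1.5 5.7 2.6
   vertex 2.2 5.5 0.1
  endloop
 endfacet
 facet normal 0.928 -0.320 -0.192
  outer loop
   vertex 3.9 1.2 3.9
   vertex 5.1 5.4 2.7
   vertex 3.9 0.6 4.9
  endloop
 endfacet
 facet normal 0.612 -0.374 -0.697
  outer loop
   vertex 3.9 1.2 3.9
   vertex 2.2 5.5 0.1
   vertex 5.1 5.4 2.7
  endloop
 endfacet
 facet normal -0.592 -0.691 -0.415
  outer loop
   vertex 3.9 1.2 3.9
   vertex 3.9 0.6 4.9
   vertex 2.5 2.7 3.4
  endloop
 endfacet
 facet normal -0.531 -0.669 -0.519
  outer loop
   vertex 3.9 1.2 3.9
   vertex 2.5 2.7 3.4
   vertex 2.2 5.5 0.1
  endloop
 endfacet
 facet normal -0.177 -0.235 0.956
  outer loop
   vertex 2.2 3.1 5.2
   vertex 3.9 0.6 4.9
   vertex 2.9 4.2 5.6
  endloop
 endfacet
 facet normal -0.828 -0.561 -0.013
  outer loop
   vertex 2.2 3.1 5.2
   vertex 2.5 2.7 3.4
   vertex 3.9 0.6 4.9
  endloop
 endfacet
 facet normal -0.791 0.312 0.526
  outer loop
   vertex 2.2 3.1 5.2
   vertex 2.9 4.2 5.6
   vertex 1.5 5.7 2.6
  endloop
 endfacet
 facet normal -0.939 -0.335 -0.082
  outer loop
   vertex 2.2 3.1 5.2
   vertex 1.5 5.7 2.6
   vertex 2.5 2.7 3.4
  endloop
 endfacet
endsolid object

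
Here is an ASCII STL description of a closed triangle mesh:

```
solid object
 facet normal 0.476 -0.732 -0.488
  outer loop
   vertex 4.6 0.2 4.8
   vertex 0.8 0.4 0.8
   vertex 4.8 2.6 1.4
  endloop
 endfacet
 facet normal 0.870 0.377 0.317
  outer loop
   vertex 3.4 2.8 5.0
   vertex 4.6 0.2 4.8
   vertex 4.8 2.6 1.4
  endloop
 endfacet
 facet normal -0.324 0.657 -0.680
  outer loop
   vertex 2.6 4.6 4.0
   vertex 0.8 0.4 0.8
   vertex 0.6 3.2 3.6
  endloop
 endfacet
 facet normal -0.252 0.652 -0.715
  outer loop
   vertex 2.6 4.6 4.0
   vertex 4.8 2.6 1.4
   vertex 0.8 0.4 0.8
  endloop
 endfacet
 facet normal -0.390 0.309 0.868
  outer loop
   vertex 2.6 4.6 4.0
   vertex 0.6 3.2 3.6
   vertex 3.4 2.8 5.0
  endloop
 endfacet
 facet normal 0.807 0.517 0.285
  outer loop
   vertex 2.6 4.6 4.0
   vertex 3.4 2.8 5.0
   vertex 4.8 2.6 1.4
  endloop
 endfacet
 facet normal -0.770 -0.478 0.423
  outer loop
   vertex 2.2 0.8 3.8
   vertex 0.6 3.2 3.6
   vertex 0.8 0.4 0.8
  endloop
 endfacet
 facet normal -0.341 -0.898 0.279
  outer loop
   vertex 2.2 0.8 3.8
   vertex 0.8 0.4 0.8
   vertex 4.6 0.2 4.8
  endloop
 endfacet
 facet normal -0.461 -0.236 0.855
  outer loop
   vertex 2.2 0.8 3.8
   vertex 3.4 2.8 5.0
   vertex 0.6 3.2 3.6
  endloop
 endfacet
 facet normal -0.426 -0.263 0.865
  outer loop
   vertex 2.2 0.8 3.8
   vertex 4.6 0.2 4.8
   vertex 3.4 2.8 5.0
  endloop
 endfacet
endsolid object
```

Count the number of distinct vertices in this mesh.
7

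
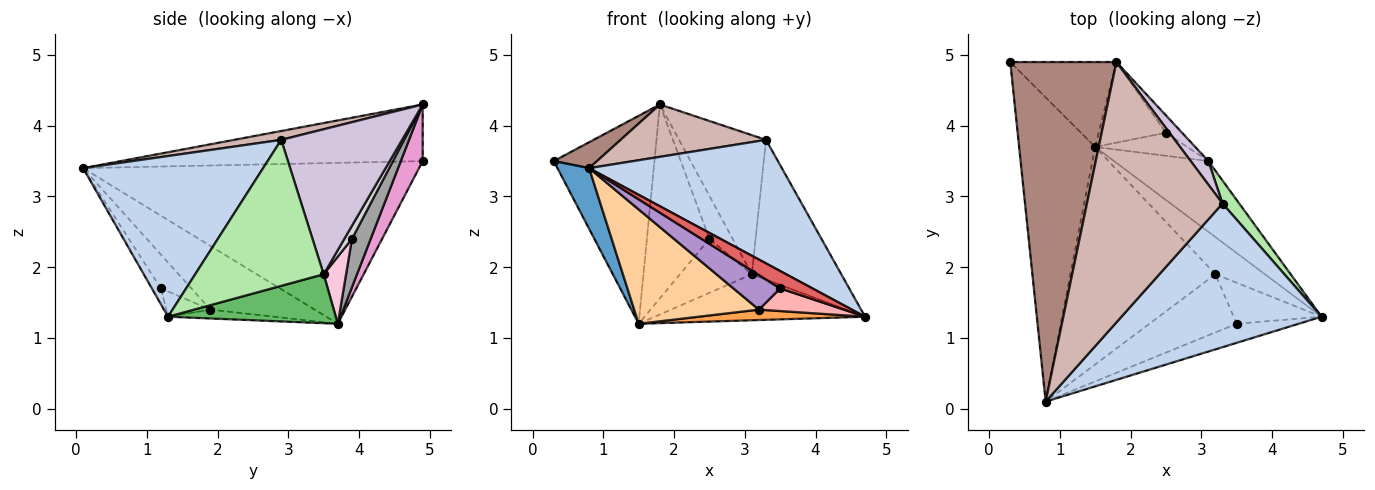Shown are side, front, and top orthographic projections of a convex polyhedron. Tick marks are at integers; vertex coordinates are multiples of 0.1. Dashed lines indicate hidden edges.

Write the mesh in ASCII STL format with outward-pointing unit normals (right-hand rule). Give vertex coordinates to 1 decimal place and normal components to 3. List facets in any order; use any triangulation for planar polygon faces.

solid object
 facet normal -0.901 -0.085 -0.426
  outer loop
   vertex 1.5 3.7 1.2
   vertex 0.8 0.1 3.4
   vertex 0.3 4.9 3.5
  endloop
 endfacet
 facet normal 0.520 -0.557 0.648
  outer loop
   vertex 3.3 2.9 3.8
   vertex 0.8 0.1 3.4
   vertex 4.7 1.3 1.3
  endloop
 endfacet
 facet normal -0.169 -0.266 -0.949
  outer loop
   vertex 3.2 1.9 1.4
   vertex 1.5 3.7 1.2
   vertex 4.7 1.3 1.3
  endloop
 endfacet
 facet normal -0.362 -0.434 -0.825
  outer loop
   vertex 3.2 1.9 1.4
   vertex 0.8 0.1 3.4
   vertex 1.5 3.7 1.2
  endloop
 endfacet
 facet normal 0.399 0.500 -0.769
  outer loop
   vertex 3.1 3.5 1.9
   vertex 4.7 1.3 1.3
   vertex 1.5 3.7 1.2
  endloop
 endfacet
 facet normal 0.817 0.569 0.094
  outer loop
   vertex 3.1 3.5 1.9
   vertex 3.3 2.9 3.8
   vertex 4.7 1.3 1.3
  endloop
 endfacet
 facet normal -0.186 -0.663 -0.725
  outer loop
   vertex 3.5 1.2 1.7
   vertex 4.7 1.3 1.3
   vertex 0.8 0.1 3.4
  endloop
 endfacet
 facet normal -0.244 -0.468 -0.849
  outer loop
   vertex 3.5 1.2 1.7
   vertex 3.2 1.9 1.4
   vertex 4.7 1.3 1.3
  endloop
 endfacet
 facet normal -0.316 -0.485 -0.816
  outer loop
   vertex 3.5 1.2 1.7
   vertex 0.8 0.1 3.4
   vertex 3.2 1.9 1.4
  endloop
 endfacet
 facet normal 0.808 0.581 0.099
  outer loop
   vertex 1.8 4.9 4.3
   vertex 3.3 2.9 3.8
   vertex 3.1 3.5 1.9
  endloop
 endfacet
 facet normal -0.470 -0.067 0.880
  outer loop
   vertex 1.8 4.9 4.3
   vertex 0.3 4.9 3.5
   vertex 0.8 0.1 3.4
  endloop
 endfacet
 facet normal 0.064 -0.197 0.978
  outer loop
   vertex 1.8 4.9 4.3
   vertex 0.8 0.1 3.4
   vertex 3.3 2.9 3.8
  endloop
 endfacet
 facet normal 0.198 0.908 -0.370
  outer loop
   vertex 1.8 4.9 4.3
   vertex 1.5 3.7 1.2
   vertex 0.3 4.9 3.5
  endloop
 endfacet
 facet normal 0.275 0.884 -0.377
  outer loop
   vertex 2.5 3.9 2.4
   vertex 3.1 3.5 1.9
   vertex 1.5 3.7 1.2
  endloop
 endfacet
 facet normal 0.266 0.890 -0.370
  outer loop
   vertex 2.5 3.9 2.4
   vertex 1.5 3.7 1.2
   vertex 1.8 4.9 4.3
  endloop
 endfacet
 facet normal 0.292 0.887 -0.359
  outer loop
   vertex 2.5 3.9 2.4
   vertex 1.8 4.9 4.3
   vertex 3.1 3.5 1.9
  endloop
 endfacet
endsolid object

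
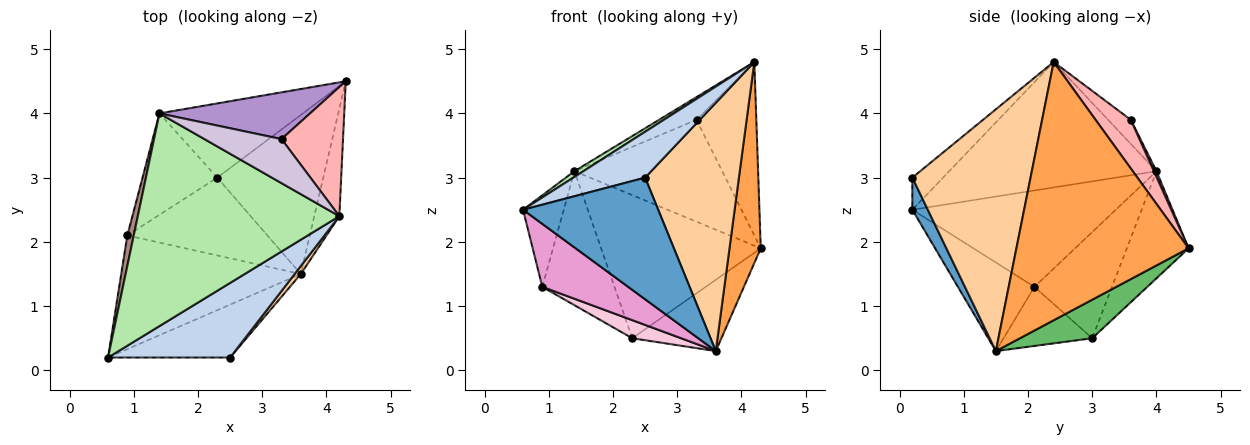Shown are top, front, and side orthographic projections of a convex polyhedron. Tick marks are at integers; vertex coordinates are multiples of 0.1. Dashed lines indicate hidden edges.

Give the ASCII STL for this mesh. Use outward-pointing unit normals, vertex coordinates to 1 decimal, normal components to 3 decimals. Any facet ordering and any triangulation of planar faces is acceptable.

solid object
 facet normal 0.104 -0.912 -0.397
  outer loop
   vertex 3.6 1.5 0.3
   vertex 2.5 0.2 3.0
   vertex 0.6 0.2 2.5
  endloop
 endfacet
 facet normal -0.219 -0.511 0.831
  outer loop
   vertex 4.2 2.4 4.8
   vertex 0.6 0.2 2.5
   vertex 2.5 0.2 3.0
  endloop
 endfacet
 facet normal 0.979 -0.178 -0.095
  outer loop
   vertex 4.2 2.4 4.8
   vertex 3.6 1.5 0.3
   vertex 4.3 4.5 1.9
  endloop
 endfacet
 facet normal 0.783 -0.621 0.020
  outer loop
   vertex 4.2 2.4 4.8
   vertex 2.5 0.2 3.0
   vertex 3.6 1.5 0.3
  endloop
 endfacet
 facet normal 0.315 0.388 -0.866
  outer loop
   vertex 2.3 3.0 0.5
   vertex 4.3 4.5 1.9
   vertex 3.6 1.5 0.3
  endloop
 endfacet
 facet normal -0.528 -0.023 0.849
  outer loop
   vertex 1.4 4.0 3.1
   vertex 0.6 0.2 2.5
   vertex 4.2 2.4 4.8
  endloop
 endfacet
 facet normal -0.325 0.840 -0.435
  outer loop
   vertex 1.4 4.0 3.1
   vertex 4.3 4.5 1.9
   vertex 2.3 3.0 0.5
  endloop
 endfacet
 facet normal 0.427 0.725 0.540
  outer loop
   vertex 3.3 3.6 3.9
   vertex 4.2 2.4 4.8
   vertex 4.3 4.5 1.9
  endloop
 endfacet
 facet normal 0.016 0.909 0.417
  outer loop
   vertex 3.3 3.6 3.9
   vertex 4.3 4.5 1.9
   vertex 1.4 4.0 3.1
  endloop
 endfacet
 facet normal -0.268 0.442 0.856
  outer loop
   vertex 3.3 3.6 3.9
   vertex 1.4 4.0 3.1
   vertex 4.2 2.4 4.8
  endloop
 endfacet
 facet normal -0.978 0.196 0.065
  outer loop
   vertex 0.9 2.1 1.3
   vertex 0.6 0.2 2.5
   vertex 1.4 4.0 3.1
  endloop
 endfacet
 facet normal -0.651 0.605 -0.458
  outer loop
   vertex 0.9 2.1 1.3
   vertex 1.4 4.0 3.1
   vertex 2.3 3.0 0.5
  endloop
 endfacet
 facet normal -0.396 -0.445 -0.803
  outer loop
   vertex 0.9 2.1 1.3
   vertex 3.6 1.5 0.3
   vertex 0.6 0.2 2.5
  endloop
 endfacet
 facet normal -0.380 -0.209 -0.901
  outer loop
   vertex 0.9 2.1 1.3
   vertex 2.3 3.0 0.5
   vertex 3.6 1.5 0.3
  endloop
 endfacet
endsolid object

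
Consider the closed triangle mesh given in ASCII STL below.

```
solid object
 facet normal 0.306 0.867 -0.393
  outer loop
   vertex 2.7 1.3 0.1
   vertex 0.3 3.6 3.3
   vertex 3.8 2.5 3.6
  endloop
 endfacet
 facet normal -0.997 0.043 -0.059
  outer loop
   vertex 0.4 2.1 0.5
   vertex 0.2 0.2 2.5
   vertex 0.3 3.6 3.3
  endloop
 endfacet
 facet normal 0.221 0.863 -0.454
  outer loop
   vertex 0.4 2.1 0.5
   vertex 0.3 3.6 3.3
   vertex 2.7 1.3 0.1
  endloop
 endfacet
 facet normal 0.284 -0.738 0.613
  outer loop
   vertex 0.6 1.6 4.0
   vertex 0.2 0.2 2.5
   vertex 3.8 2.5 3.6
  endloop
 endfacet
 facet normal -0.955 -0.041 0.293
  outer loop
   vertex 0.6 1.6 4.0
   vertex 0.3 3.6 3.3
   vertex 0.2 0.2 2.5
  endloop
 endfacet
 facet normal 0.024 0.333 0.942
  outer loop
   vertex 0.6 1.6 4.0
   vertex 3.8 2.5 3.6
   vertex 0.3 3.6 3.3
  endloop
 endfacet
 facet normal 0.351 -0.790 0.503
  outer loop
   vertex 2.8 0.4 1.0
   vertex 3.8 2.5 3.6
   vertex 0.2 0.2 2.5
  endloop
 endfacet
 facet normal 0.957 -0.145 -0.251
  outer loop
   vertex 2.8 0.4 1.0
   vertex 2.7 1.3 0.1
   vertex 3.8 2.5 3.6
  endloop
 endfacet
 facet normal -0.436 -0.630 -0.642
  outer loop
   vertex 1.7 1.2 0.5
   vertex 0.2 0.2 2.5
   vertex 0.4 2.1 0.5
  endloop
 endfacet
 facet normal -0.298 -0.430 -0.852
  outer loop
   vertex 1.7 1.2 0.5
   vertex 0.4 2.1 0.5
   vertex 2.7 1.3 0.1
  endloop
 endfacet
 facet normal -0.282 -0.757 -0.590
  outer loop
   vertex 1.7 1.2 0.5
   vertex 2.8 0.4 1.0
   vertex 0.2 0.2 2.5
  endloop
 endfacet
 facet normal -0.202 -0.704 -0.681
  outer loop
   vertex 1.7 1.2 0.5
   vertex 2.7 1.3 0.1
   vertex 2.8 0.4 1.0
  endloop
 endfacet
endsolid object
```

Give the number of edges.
18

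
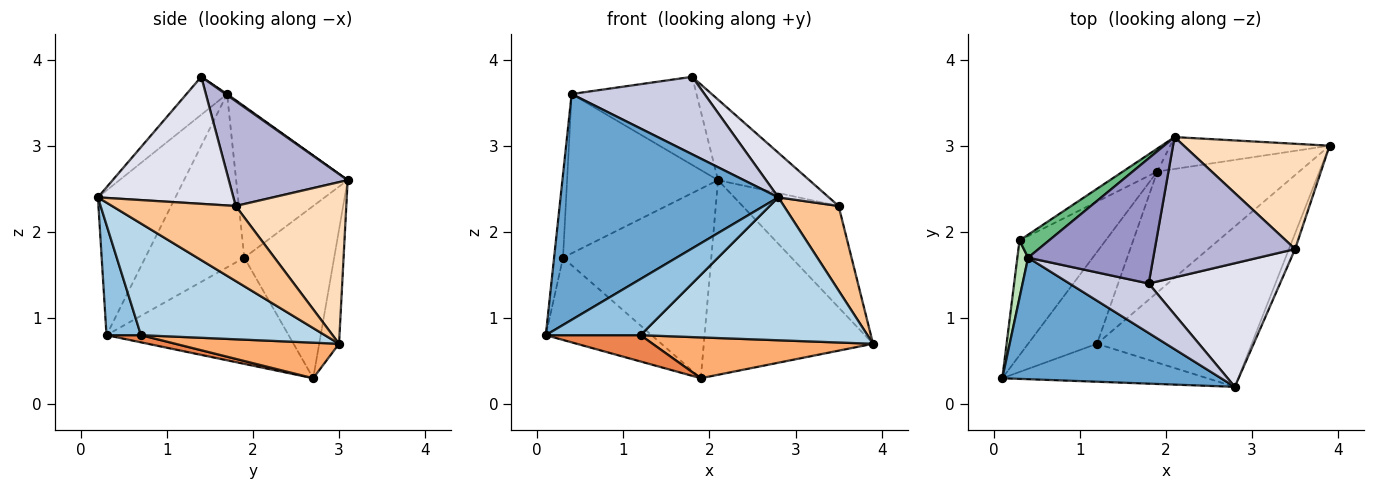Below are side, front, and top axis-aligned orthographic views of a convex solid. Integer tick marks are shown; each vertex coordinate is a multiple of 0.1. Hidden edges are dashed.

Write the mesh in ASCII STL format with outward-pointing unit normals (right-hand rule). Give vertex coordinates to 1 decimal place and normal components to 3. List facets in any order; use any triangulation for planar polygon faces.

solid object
 facet normal -0.299 -0.840 0.452
  outer loop
   vertex 0.4 1.7 3.6
   vertex 0.1 0.3 0.8
   vertex 2.8 0.2 2.4
  endloop
 endfacet
 facet normal 0.288 -0.793 -0.536
  outer loop
   vertex 1.2 0.7 0.8
   vertex 2.8 0.2 2.4
   vertex 0.1 0.3 0.8
  endloop
 endfacet
 facet normal 0.474 -0.585 -0.657
  outer loop
   vertex 1.2 0.7 0.8
   vertex 3.9 3.0 0.7
   vertex 2.8 0.2 2.4
  endloop
 endfacet
 facet normal -0.115 0.980 -0.160
  outer loop
   vertex 1.9 2.7 0.3
   vertex 2.1 3.1 2.6
   vertex 3.9 3.0 0.7
  endloop
 endfacet
 facet normal 0.100 -0.274 -0.957
  outer loop
   vertex 1.9 2.7 0.3
   vertex 1.2 0.7 0.8
   vertex 0.1 0.3 0.8
  endloop
 endfacet
 facet normal 0.231 -0.311 -0.922
  outer loop
   vertex 1.9 2.7 0.3
   vertex 3.9 3.0 0.7
   vertex 1.2 0.7 0.8
  endloop
 endfacet
 facet normal 0.912 -0.404 -0.075
  outer loop
   vertex 3.5 1.8 2.3
   vertex 2.8 0.2 2.4
   vertex 3.9 3.0 0.7
  endloop
 endfacet
 facet normal 0.624 0.542 0.563
  outer loop
   vertex 3.5 1.8 2.3
   vertex 3.9 3.0 0.7
   vertex 2.1 3.1 2.6
  endloop
 endfacet
 facet normal -0.590 0.799 0.115
  outer loop
   vertex 0.3 1.9 1.7
   vertex 0.4 1.7 3.6
   vertex 2.1 3.1 2.6
  endloop
 endfacet
 facet normal -0.516 0.851 -0.103
  outer loop
   vertex 0.3 1.9 1.7
   vertex 2.1 3.1 2.6
   vertex 1.9 2.7 0.3
  endloop
 endfacet
 facet normal -0.994 0.090 0.062
  outer loop
   vertex 0.3 1.9 1.7
   vertex 0.1 0.3 0.8
   vertex 0.4 1.7 3.6
  endloop
 endfacet
 facet normal -0.708 0.411 -0.574
  outer loop
   vertex 0.3 1.9 1.7
   vertex 1.9 2.7 0.3
   vertex 0.1 0.3 0.8
  endloop
 endfacet
 facet normal 0.007 0.576 0.817
  outer loop
   vertex 1.8 1.4 3.8
   vertex 2.1 3.1 2.6
   vertex 0.4 1.7 3.6
  endloop
 endfacet
 facet normal 0.544 0.418 0.728
  outer loop
   vertex 1.8 1.4 3.8
   vertex 3.5 1.8 2.3
   vertex 2.1 3.1 2.6
  endloop
 endfacet
 facet normal -0.249 -0.816 0.521
  outer loop
   vertex 1.8 1.4 3.8
   vertex 0.4 1.7 3.6
   vertex 2.8 0.2 2.4
  endloop
 endfacet
 facet normal 0.673 -0.251 0.696
  outer loop
   vertex 1.8 1.4 3.8
   vertex 2.8 0.2 2.4
   vertex 3.5 1.8 2.3
  endloop
 endfacet
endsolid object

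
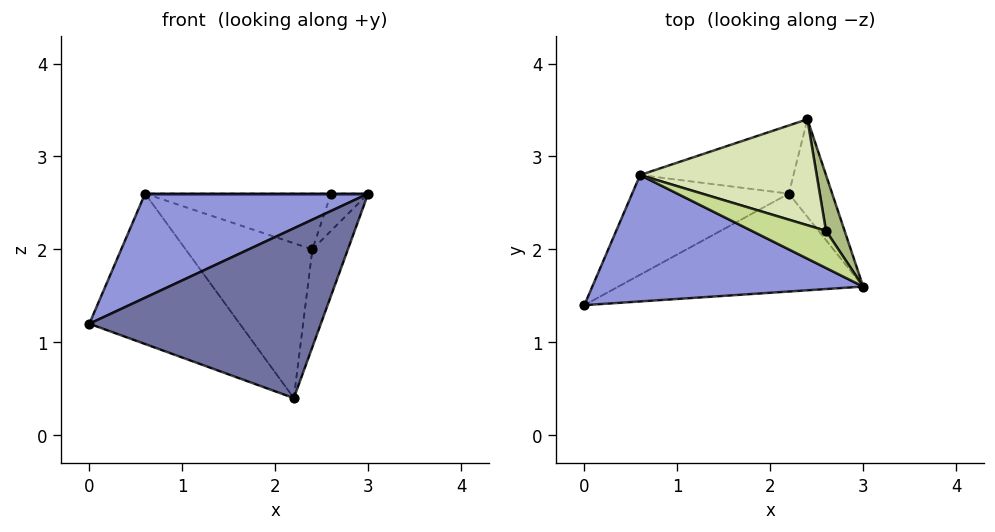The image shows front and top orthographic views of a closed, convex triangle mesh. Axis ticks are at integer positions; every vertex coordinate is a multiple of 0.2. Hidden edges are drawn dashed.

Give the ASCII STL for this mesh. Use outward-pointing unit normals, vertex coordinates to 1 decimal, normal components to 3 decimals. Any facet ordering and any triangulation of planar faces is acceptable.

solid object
 facet normal 0.279 -0.832 -0.480
  outer loop
   vertex 2.2 2.6 0.4
   vertex 3.0 1.6 2.6
   vertex 0.0 1.4 1.2
  endloop
 endfacet
 facet normal 0.943 0.236 -0.236
  outer loop
   vertex 2.2 2.6 0.4
   vertex 2.4 3.4 2.0
   vertex 3.0 1.6 2.6
  endloop
 endfacet
 facet normal -0.303 -0.606 0.736
  outer loop
   vertex 0.6 2.8 2.6
   vertex 0.0 1.4 1.2
   vertex 3.0 1.6 2.6
  endloop
 endfacet
 facet normal -0.548 0.697 -0.462
  outer loop
   vertex 0.6 2.8 2.6
   vertex 2.2 2.6 0.4
   vertex 0.0 1.4 1.2
  endloop
 endfacet
 facet normal -0.402 0.838 -0.369
  outer loop
   vertex 0.6 2.8 2.6
   vertex 2.4 3.4 2.0
   vertex 2.2 2.6 0.4
  endloop
 endfacet
 facet normal 0.640 0.426 0.640
  outer loop
   vertex 2.6 2.2 2.6
   vertex 3.0 1.6 2.6
   vertex 2.4 3.4 2.0
  endloop
 endfacet
 facet normal 0.000 0.000 1.000
  outer loop
   vertex 2.6 2.2 2.6
   vertex 0.6 2.8 2.6
   vertex 3.0 1.6 2.6
  endloop
 endfacet
 facet normal 0.138 0.461 0.876
  outer loop
   vertex 2.6 2.2 2.6
   vertex 2.4 3.4 2.0
   vertex 0.6 2.8 2.6
  endloop
 endfacet
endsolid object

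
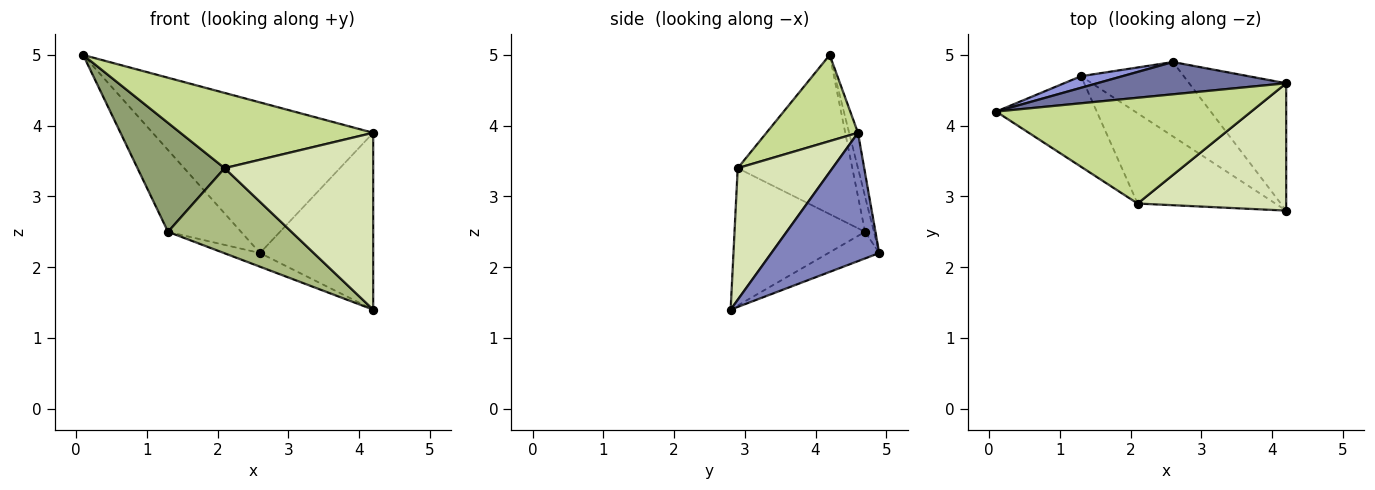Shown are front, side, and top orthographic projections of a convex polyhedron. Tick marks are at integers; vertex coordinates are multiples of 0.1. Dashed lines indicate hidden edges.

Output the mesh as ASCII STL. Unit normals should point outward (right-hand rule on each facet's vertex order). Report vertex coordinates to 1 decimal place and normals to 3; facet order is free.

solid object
 facet normal -0.039 0.977 0.209
  outer loop
   vertex 4.2 4.6 3.9
   vertex 2.6 4.9 2.2
   vertex 0.1 4.2 5.0
  endloop
 endfacet
 facet normal 0.612 0.642 -0.462
  outer loop
   vertex 4.2 4.6 3.9
   vertex 4.2 2.8 1.4
   vertex 2.6 4.9 2.2
  endloop
 endfacet
 facet normal -0.119 0.983 0.139
  outer loop
   vertex 1.3 4.7 2.5
   vertex 0.1 4.2 5.0
   vertex 2.6 4.9 2.2
  endloop
 endfacet
 facet normal -0.247 0.175 -0.953
  outer loop
   vertex 1.3 4.7 2.5
   vertex 2.6 4.9 2.2
   vertex 4.2 2.8 1.4
  endloop
 endfacet
 facet normal -0.711 -0.541 -0.449
  outer loop
   vertex 2.1 2.9 3.4
   vertex 0.1 4.2 5.0
   vertex 1.3 4.7 2.5
  endloop
 endfacet
 facet normal -0.587 -0.555 -0.589
  outer loop
   vertex 2.1 2.9 3.4
   vertex 1.3 4.7 2.5
   vertex 4.2 2.8 1.4
  endloop
 endfacet
 facet normal 0.265 -0.559 0.786
  outer loop
   vertex 2.1 2.9 3.4
   vertex 4.2 4.6 3.9
   vertex 0.1 4.2 5.0
  endloop
 endfacet
 facet normal 0.460 -0.721 0.519
  outer loop
   vertex 2.1 2.9 3.4
   vertex 4.2 2.8 1.4
   vertex 4.2 4.6 3.9
  endloop
 endfacet
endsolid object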